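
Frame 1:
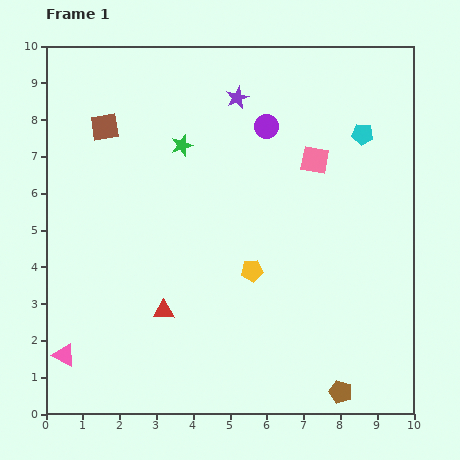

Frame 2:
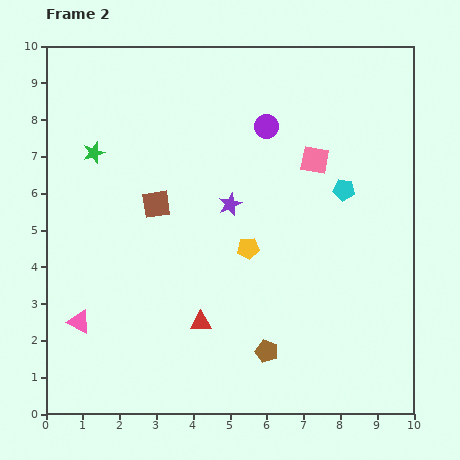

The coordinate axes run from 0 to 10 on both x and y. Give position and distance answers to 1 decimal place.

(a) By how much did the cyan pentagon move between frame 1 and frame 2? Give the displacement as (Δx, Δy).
(-0.5, -1.5)

The cyan pentagon was at (8.6, 7.6) in frame 1 and (8.1, 6.1) in frame 2.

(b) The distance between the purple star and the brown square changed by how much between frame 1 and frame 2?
-1.7

Distance in frame 1: 3.7. Distance in frame 2: 2.0.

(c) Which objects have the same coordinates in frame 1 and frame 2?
the purple circle, the pink square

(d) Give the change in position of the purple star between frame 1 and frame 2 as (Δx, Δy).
(-0.2, -2.9)

The purple star was at (5.2, 8.6) in frame 1 and (5.0, 5.7) in frame 2.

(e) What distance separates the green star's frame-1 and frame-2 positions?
2.4

The green star moved from (3.7, 7.3) to (1.3, 7.1), a distance of √(2.4² + 0.2²) ≈ 2.4.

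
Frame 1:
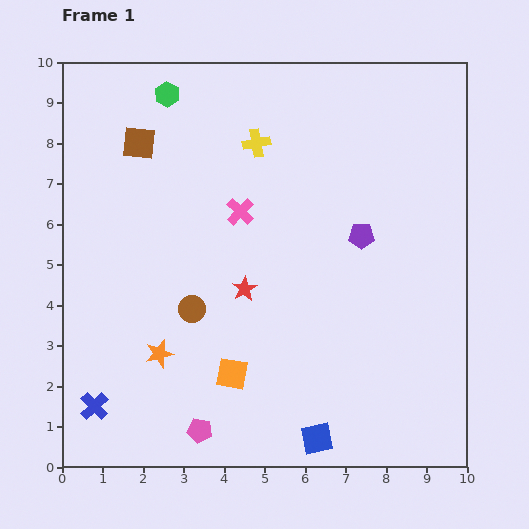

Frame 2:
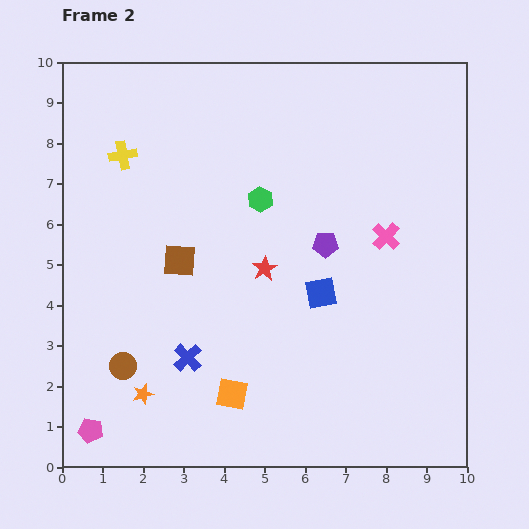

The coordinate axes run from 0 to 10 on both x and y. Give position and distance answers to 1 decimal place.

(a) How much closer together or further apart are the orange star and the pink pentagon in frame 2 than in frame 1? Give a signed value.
-0.5

Distance in frame 1: 2.1. Distance in frame 2: 1.6.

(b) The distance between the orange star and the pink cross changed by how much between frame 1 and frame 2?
+3.2

Distance in frame 1: 4.0. Distance in frame 2: 7.2.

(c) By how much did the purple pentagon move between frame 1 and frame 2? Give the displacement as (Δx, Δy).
(-0.9, -0.2)

The purple pentagon was at (7.4, 5.7) in frame 1 and (6.5, 5.5) in frame 2.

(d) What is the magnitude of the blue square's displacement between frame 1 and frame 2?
3.6

The blue square moved from (6.3, 0.7) to (6.4, 4.3), a distance of √(0.1² + 3.6²) ≈ 3.6.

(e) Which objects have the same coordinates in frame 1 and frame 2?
none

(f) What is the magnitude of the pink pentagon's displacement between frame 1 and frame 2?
2.7

The pink pentagon moved from (3.4, 0.9) to (0.7, 0.9), a distance of √(2.7² + 0.0²) ≈ 2.7.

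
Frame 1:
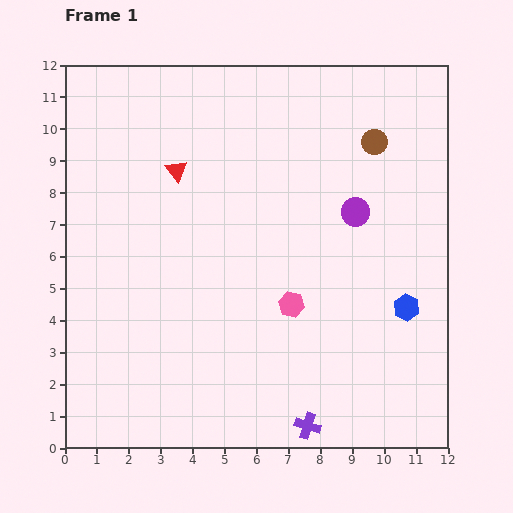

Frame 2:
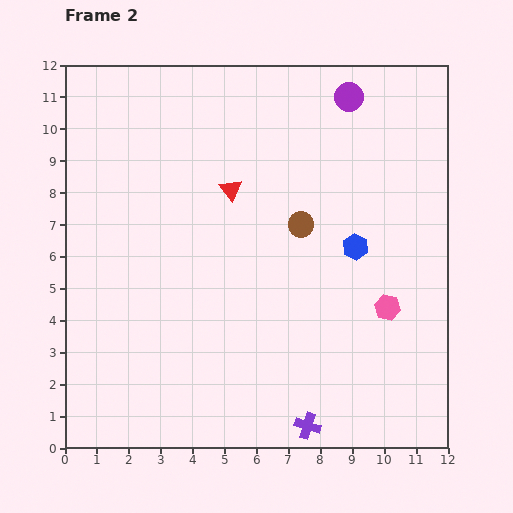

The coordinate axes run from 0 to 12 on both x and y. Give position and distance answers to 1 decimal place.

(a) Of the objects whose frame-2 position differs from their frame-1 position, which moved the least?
the red triangle

(moved 1.8)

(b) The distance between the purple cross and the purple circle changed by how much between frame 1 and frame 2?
+3.5

Distance in frame 1: 6.9. Distance in frame 2: 10.4.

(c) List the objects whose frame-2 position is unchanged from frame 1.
the purple cross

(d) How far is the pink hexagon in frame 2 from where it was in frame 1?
3.0

The pink hexagon moved from (7.1, 4.5) to (10.1, 4.4), a distance of √(3.0² + 0.1²) ≈ 3.0.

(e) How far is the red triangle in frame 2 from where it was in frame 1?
1.8

The red triangle moved from (3.5, 8.7) to (5.2, 8.1), a distance of √(1.7² + 0.6²) ≈ 1.8.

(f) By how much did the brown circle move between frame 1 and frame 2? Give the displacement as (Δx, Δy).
(-2.3, -2.6)

The brown circle was at (9.7, 9.6) in frame 1 and (7.4, 7.0) in frame 2.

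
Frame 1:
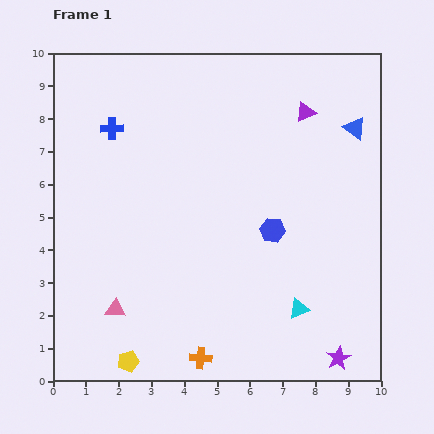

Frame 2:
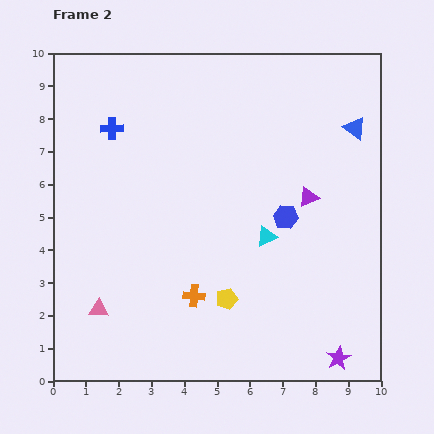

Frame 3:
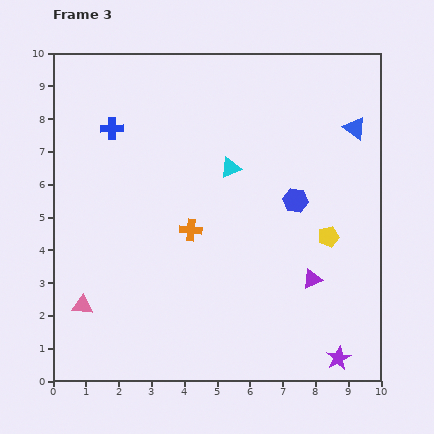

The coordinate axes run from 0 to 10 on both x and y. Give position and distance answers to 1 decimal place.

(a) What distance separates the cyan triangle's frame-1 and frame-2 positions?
2.4

The cyan triangle moved from (7.5, 2.2) to (6.5, 4.4), a distance of √(1.0² + 2.2²) ≈ 2.4.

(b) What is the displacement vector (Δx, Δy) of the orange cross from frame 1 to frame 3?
(-0.3, 3.9)

The orange cross was at (4.5, 0.7) in frame 1 and (4.2, 4.6) in frame 3.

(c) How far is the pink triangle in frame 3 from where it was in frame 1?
1.0

The pink triangle moved from (1.9, 2.2) to (0.9, 2.3), a distance of √(1.0² + 0.1²) ≈ 1.0.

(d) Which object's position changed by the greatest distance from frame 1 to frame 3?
the yellow pentagon

(moved 7.2; next 5.1)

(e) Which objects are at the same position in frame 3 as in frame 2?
the blue cross, the purple star, the blue triangle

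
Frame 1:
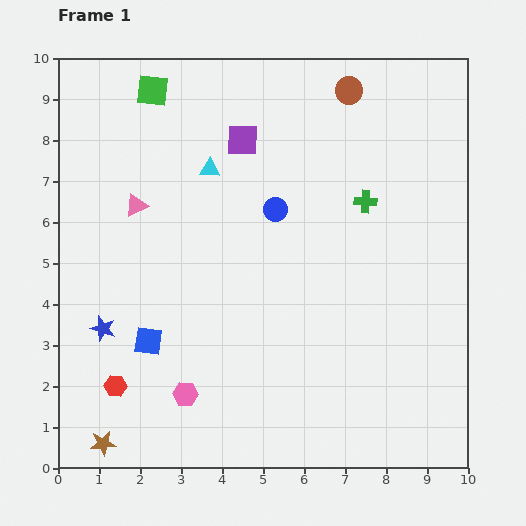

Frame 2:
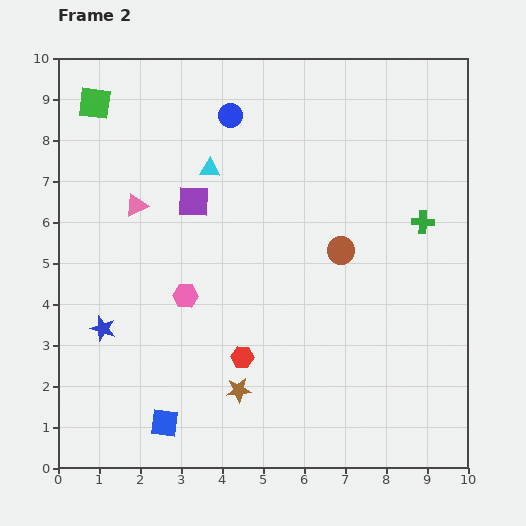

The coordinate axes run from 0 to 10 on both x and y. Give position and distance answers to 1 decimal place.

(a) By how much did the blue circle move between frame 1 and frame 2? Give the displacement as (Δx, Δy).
(-1.1, 2.3)

The blue circle was at (5.3, 6.3) in frame 1 and (4.2, 8.6) in frame 2.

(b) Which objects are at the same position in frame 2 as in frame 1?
the pink triangle, the cyan triangle, the blue star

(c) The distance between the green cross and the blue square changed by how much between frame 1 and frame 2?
+1.7

Distance in frame 1: 6.3. Distance in frame 2: 8.0.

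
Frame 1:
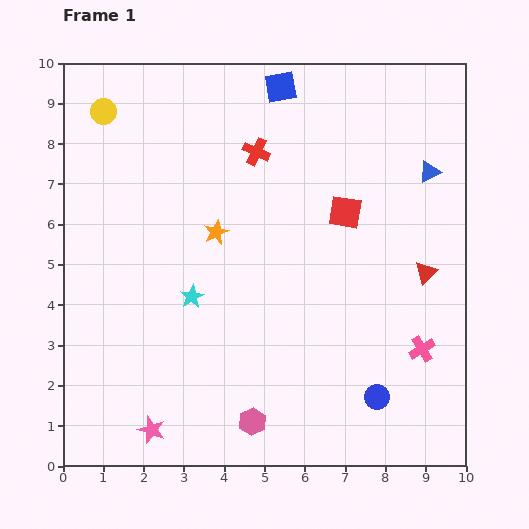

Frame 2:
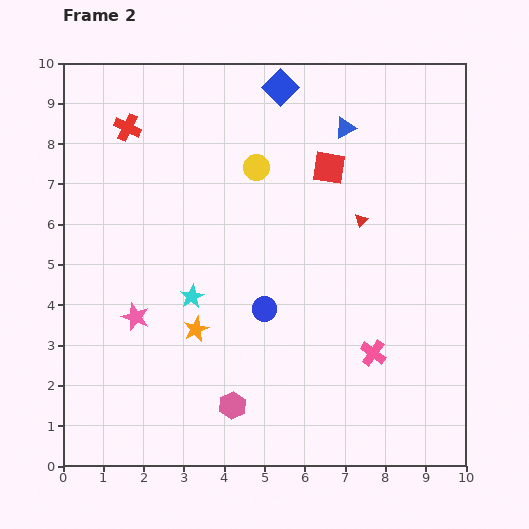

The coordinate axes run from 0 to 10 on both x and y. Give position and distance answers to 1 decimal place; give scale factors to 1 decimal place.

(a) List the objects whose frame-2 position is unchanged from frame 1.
the cyan star, the blue square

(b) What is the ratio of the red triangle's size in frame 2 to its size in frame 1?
0.6×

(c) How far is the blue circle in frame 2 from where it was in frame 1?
3.6

The blue circle moved from (7.8, 1.7) to (5.0, 3.9), a distance of √(2.8² + 2.2²) ≈ 3.6.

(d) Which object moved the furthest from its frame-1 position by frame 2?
the yellow circle

(moved 4.0; next 3.6)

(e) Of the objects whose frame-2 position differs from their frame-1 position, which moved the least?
the pink hexagon

(moved 0.6)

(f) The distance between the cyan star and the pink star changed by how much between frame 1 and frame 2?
-1.9

Distance in frame 1: 3.4. Distance in frame 2: 1.5.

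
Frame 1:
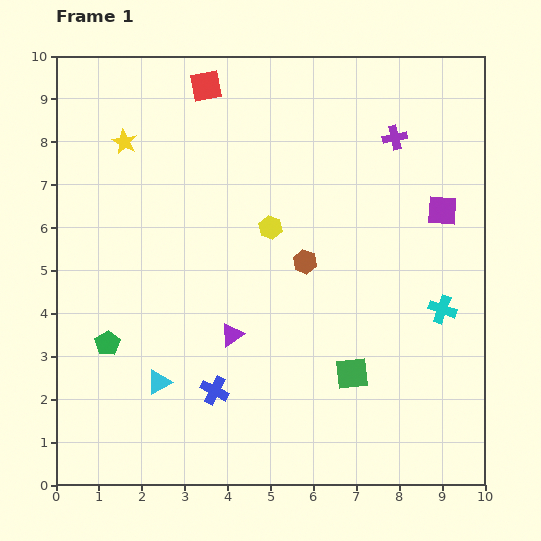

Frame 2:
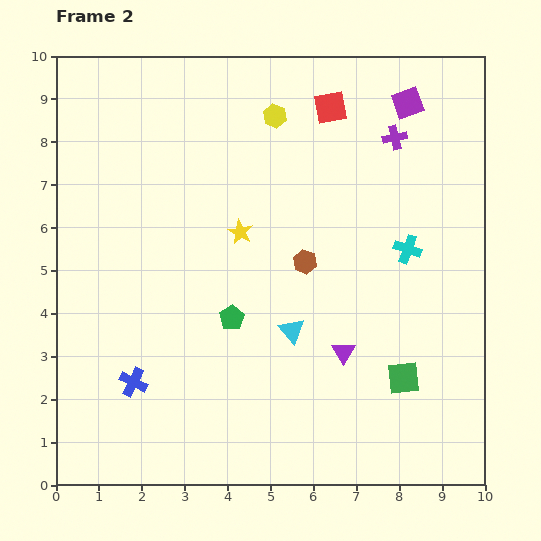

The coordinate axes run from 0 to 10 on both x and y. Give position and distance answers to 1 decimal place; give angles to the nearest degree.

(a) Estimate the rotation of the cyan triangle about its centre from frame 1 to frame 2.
41° counter-clockwise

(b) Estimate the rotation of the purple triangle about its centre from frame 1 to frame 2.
25° counter-clockwise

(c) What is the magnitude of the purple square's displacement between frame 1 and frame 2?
2.6

The purple square moved from (9.0, 6.4) to (8.2, 8.9), a distance of √(0.8² + 2.5²) ≈ 2.6.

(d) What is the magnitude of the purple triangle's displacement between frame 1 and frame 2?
2.6

The purple triangle moved from (4.1, 3.5) to (6.7, 3.1), a distance of √(2.6² + 0.4²) ≈ 2.6.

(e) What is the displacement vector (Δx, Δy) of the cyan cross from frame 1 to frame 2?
(-0.8, 1.4)

The cyan cross was at (9.0, 4.1) in frame 1 and (8.2, 5.5) in frame 2.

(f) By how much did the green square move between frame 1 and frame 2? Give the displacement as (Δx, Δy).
(1.2, -0.1)

The green square was at (6.9, 2.6) in frame 1 and (8.1, 2.5) in frame 2.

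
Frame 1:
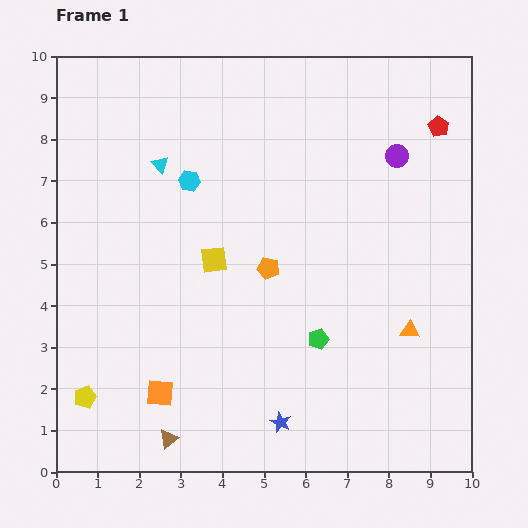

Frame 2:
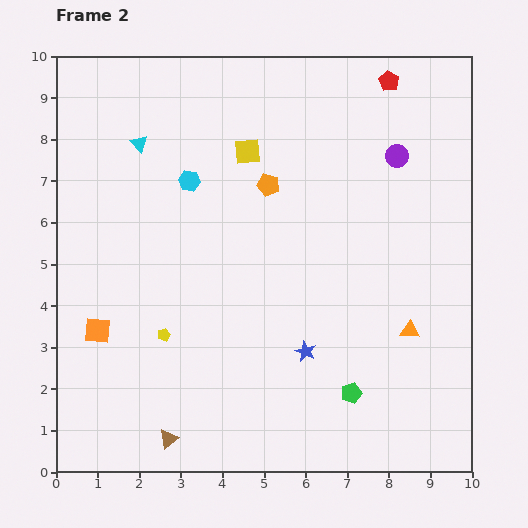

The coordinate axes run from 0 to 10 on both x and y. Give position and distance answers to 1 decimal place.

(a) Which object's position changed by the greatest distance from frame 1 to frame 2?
the yellow square

(moved 2.7; next 2.4)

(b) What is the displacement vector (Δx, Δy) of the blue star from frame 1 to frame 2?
(0.6, 1.7)

The blue star was at (5.4, 1.2) in frame 1 and (6.0, 2.9) in frame 2.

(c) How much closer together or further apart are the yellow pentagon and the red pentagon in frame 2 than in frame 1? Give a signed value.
-2.6

Distance in frame 1: 10.7. Distance in frame 2: 8.1.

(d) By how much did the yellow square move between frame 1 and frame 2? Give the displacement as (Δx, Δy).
(0.8, 2.6)

The yellow square was at (3.8, 5.1) in frame 1 and (4.6, 7.7) in frame 2.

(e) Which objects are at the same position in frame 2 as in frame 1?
the purple circle, the orange triangle, the brown triangle, the cyan hexagon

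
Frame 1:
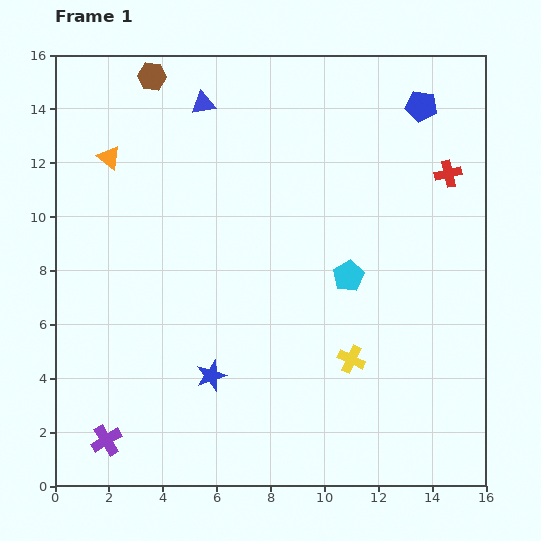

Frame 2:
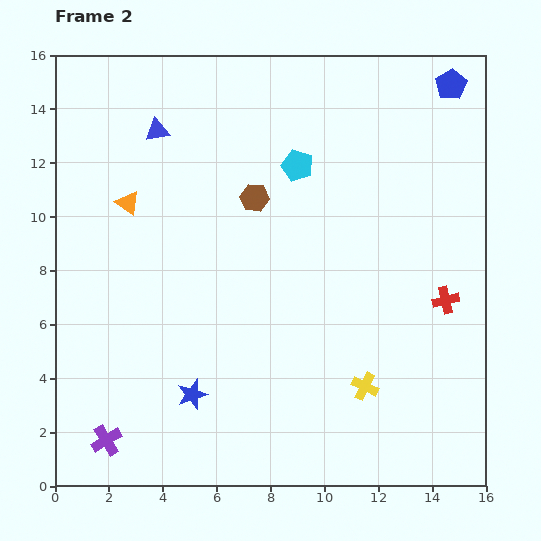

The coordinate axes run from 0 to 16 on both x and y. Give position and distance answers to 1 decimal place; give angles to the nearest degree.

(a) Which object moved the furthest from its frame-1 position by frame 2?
the brown hexagon

(moved 5.9; next 4.7)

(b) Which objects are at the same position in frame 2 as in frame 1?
the purple cross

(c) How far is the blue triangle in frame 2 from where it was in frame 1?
2.0

The blue triangle moved from (5.5, 14.2) to (3.8, 13.2), a distance of √(1.7² + 1.0²) ≈ 2.0.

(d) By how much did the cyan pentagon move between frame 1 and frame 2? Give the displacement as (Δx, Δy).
(-1.9, 4.1)

The cyan pentagon was at (10.9, 7.8) in frame 1 and (9.0, 11.9) in frame 2.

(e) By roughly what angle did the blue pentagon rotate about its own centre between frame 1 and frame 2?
30° clockwise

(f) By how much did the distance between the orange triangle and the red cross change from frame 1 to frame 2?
-0.3

Distance in frame 1: 12.6. Distance in frame 2: 12.3.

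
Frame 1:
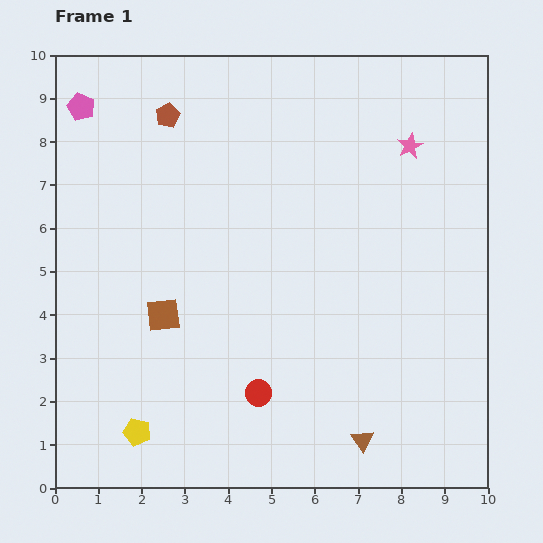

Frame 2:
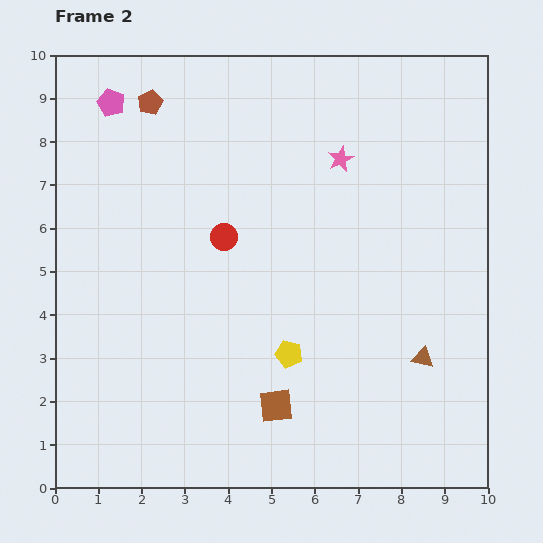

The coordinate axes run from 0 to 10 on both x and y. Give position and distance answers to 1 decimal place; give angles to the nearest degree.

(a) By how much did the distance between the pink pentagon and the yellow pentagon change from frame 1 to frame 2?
-0.5

Distance in frame 1: 7.6. Distance in frame 2: 7.1.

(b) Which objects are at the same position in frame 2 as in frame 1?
none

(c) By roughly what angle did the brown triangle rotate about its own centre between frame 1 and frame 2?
42° counter-clockwise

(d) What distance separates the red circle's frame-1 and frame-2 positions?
3.7

The red circle moved from (4.7, 2.2) to (3.9, 5.8), a distance of √(0.8² + 3.6²) ≈ 3.7.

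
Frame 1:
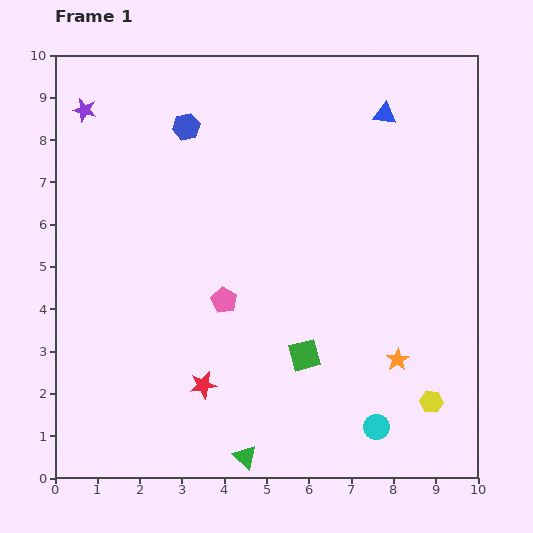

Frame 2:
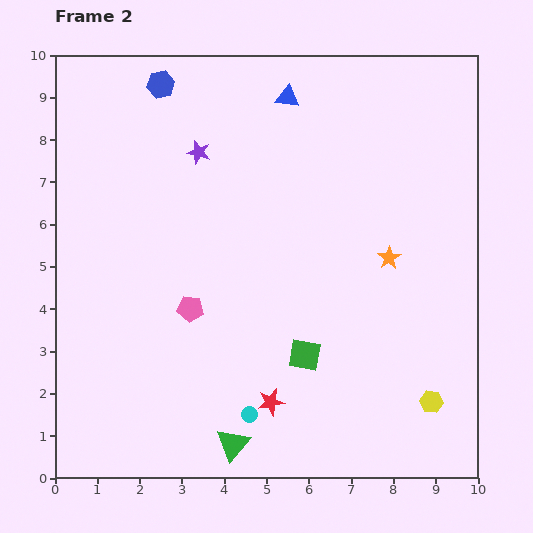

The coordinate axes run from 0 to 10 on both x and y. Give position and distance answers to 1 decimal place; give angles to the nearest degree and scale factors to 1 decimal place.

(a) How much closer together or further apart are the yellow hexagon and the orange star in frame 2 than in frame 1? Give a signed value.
+2.2

Distance in frame 1: 1.3. Distance in frame 2: 3.5.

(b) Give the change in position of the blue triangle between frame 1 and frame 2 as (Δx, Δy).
(-2.3, 0.4)

The blue triangle was at (7.8, 8.6) in frame 1 and (5.5, 9.0) in frame 2.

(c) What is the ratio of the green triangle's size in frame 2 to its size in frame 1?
1.4×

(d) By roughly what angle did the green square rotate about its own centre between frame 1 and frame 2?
25° clockwise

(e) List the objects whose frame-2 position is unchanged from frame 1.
the yellow hexagon, the green square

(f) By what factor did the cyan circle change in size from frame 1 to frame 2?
0.7×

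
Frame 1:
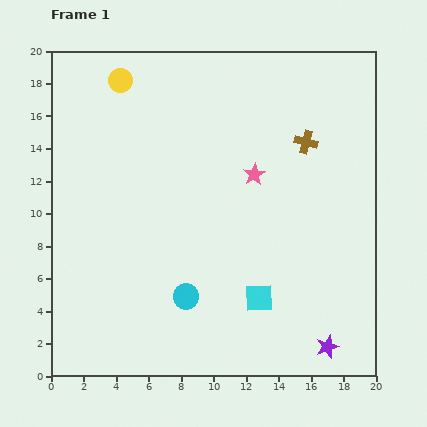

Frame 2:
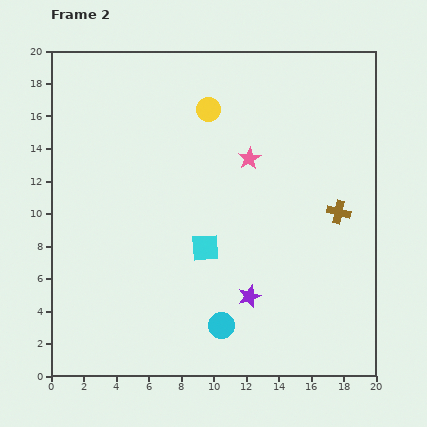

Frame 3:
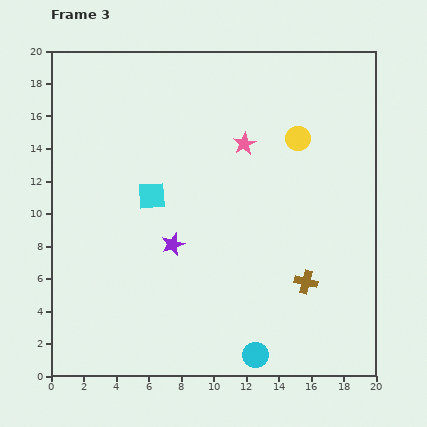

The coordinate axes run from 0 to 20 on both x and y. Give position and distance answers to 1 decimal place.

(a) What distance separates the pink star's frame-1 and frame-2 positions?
1.0

The pink star moved from (12.5, 12.4) to (12.2, 13.4), a distance of √(0.3² + 1.0²) ≈ 1.0.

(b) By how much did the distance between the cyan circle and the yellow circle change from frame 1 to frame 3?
-0.3

Distance in frame 1: 13.9. Distance in frame 3: 13.6.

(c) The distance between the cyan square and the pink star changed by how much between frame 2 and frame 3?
+0.4

Distance in frame 2: 6.1. Distance in frame 3: 6.5.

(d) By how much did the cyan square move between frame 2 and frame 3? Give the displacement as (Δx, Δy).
(-3.3, 3.2)

The cyan square was at (9.5, 7.9) in frame 2 and (6.2, 11.1) in frame 3.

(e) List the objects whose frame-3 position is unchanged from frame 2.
none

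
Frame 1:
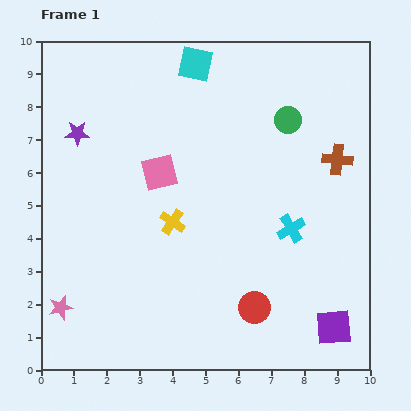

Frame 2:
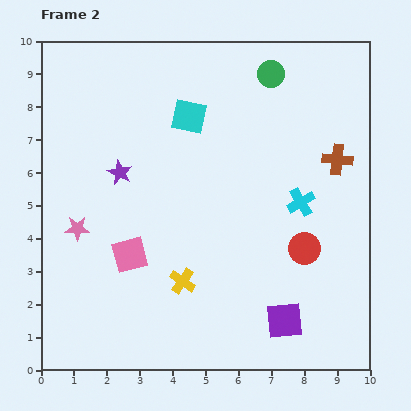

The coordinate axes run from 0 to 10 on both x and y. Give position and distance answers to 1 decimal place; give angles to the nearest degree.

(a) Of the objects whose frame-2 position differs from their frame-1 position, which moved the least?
the cyan cross

(moved 0.9)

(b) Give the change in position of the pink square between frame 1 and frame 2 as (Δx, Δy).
(-0.9, -2.5)

The pink square was at (3.6, 6.0) in frame 1 and (2.7, 3.5) in frame 2.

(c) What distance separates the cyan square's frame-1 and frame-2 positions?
1.6

The cyan square moved from (4.7, 9.3) to (4.5, 7.7), a distance of √(0.2² + 1.6²) ≈ 1.6.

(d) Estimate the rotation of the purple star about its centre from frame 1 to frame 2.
26° clockwise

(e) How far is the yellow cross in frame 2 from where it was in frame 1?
1.8

The yellow cross moved from (4.0, 4.5) to (4.3, 2.7), a distance of √(0.3² + 1.8²) ≈ 1.8.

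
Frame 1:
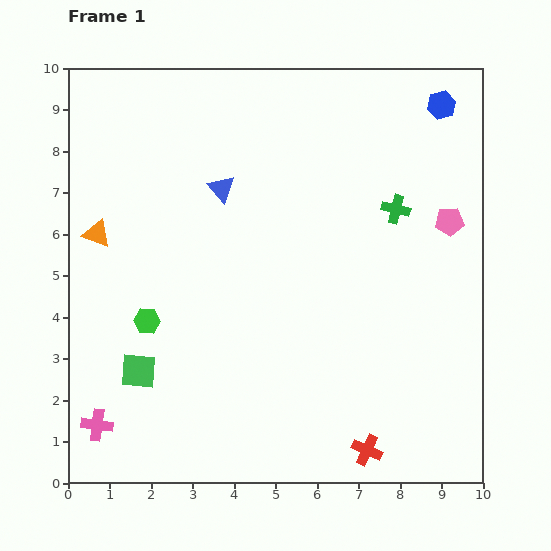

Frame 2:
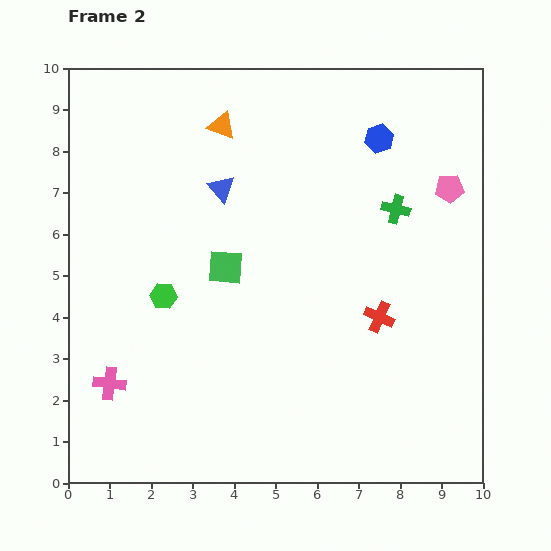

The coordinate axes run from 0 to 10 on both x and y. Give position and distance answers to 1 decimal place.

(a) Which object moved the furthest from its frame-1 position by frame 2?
the orange triangle

(moved 4.0; next 3.3)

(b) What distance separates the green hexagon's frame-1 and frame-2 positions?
0.7

The green hexagon moved from (1.9, 3.9) to (2.3, 4.5), a distance of √(0.4² + 0.6²) ≈ 0.7.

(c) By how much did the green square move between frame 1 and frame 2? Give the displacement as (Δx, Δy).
(2.1, 2.5)

The green square was at (1.7, 2.7) in frame 1 and (3.8, 5.2) in frame 2.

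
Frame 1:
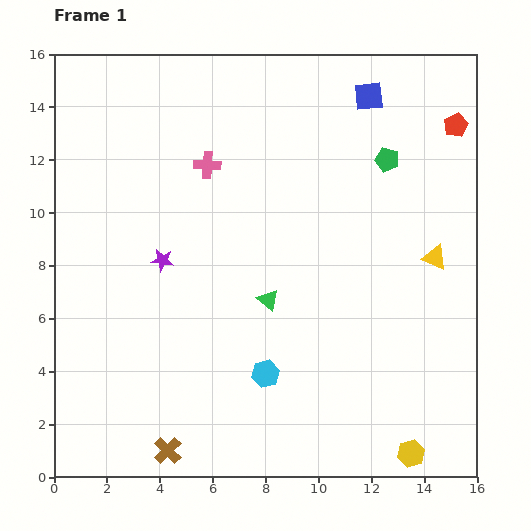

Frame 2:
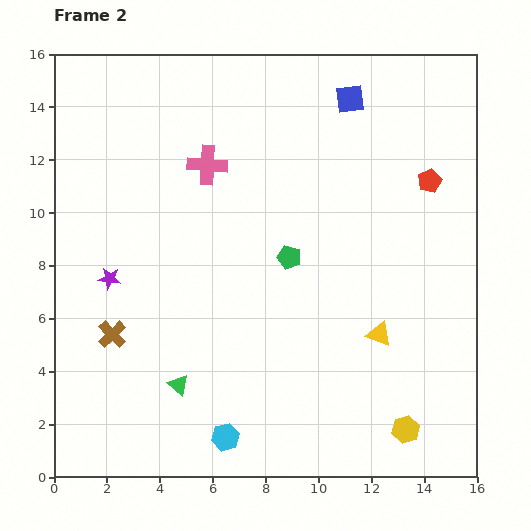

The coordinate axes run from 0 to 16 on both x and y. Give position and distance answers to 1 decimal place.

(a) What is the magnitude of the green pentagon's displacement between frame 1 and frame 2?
5.2

The green pentagon moved from (12.6, 12.0) to (8.9, 8.3), a distance of √(3.7² + 3.7²) ≈ 5.2.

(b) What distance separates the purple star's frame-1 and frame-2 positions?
2.1

The purple star moved from (4.1, 8.2) to (2.1, 7.5), a distance of √(2.0² + 0.7²) ≈ 2.1.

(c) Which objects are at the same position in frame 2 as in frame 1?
the pink cross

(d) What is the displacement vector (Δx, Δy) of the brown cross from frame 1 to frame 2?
(-2.1, 4.4)

The brown cross was at (4.3, 1.0) in frame 1 and (2.2, 5.4) in frame 2.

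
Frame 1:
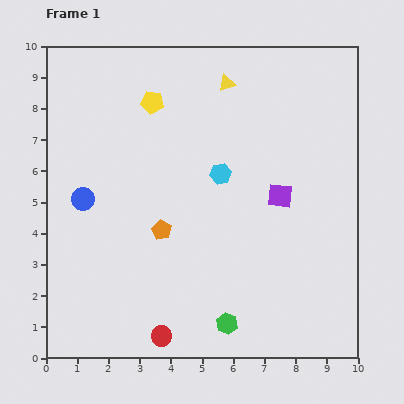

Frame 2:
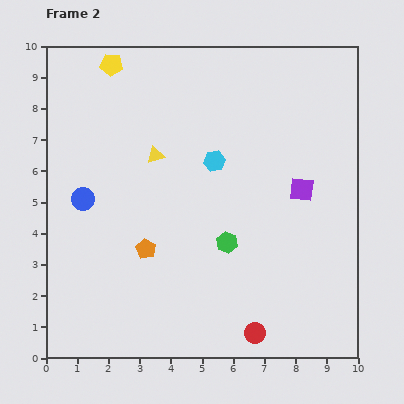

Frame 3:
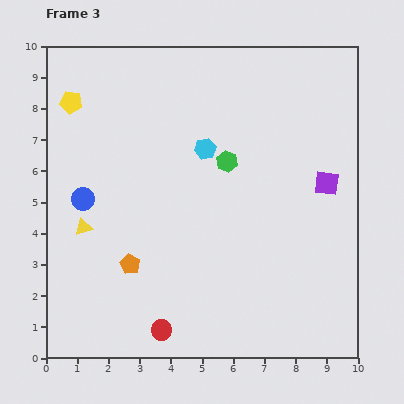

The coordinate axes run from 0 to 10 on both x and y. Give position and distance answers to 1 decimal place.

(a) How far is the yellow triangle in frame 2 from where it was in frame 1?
3.3

The yellow triangle moved from (5.8, 8.8) to (3.5, 6.5), a distance of √(2.3² + 2.3²) ≈ 3.3.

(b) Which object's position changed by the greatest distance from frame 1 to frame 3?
the yellow triangle

(moved 6.5; next 5.2)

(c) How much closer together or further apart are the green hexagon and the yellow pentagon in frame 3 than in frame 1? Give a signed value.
-2.2

Distance in frame 1: 7.5. Distance in frame 3: 5.3.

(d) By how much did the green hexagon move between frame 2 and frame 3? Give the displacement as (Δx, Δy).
(0.0, 2.6)

The green hexagon was at (5.8, 3.7) in frame 2 and (5.8, 6.3) in frame 3.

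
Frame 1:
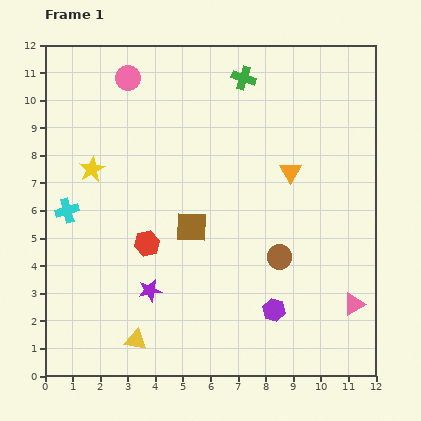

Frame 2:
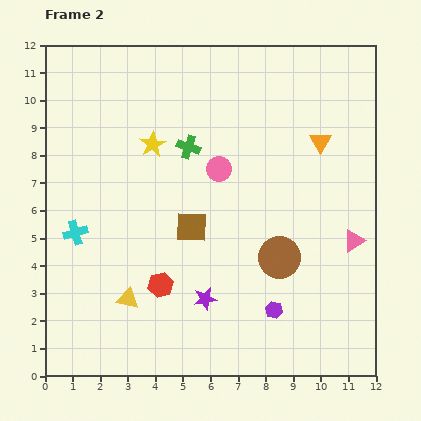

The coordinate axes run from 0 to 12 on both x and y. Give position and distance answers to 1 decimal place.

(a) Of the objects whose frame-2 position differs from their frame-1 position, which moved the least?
the cyan cross

(moved 0.9)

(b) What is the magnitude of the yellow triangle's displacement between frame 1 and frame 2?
1.5

The yellow triangle moved from (3.3, 1.3) to (3.0, 2.8), a distance of √(0.3² + 1.5²) ≈ 1.5.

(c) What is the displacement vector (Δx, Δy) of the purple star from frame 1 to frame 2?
(2.0, -0.3)

The purple star was at (3.8, 3.1) in frame 1 and (5.8, 2.8) in frame 2.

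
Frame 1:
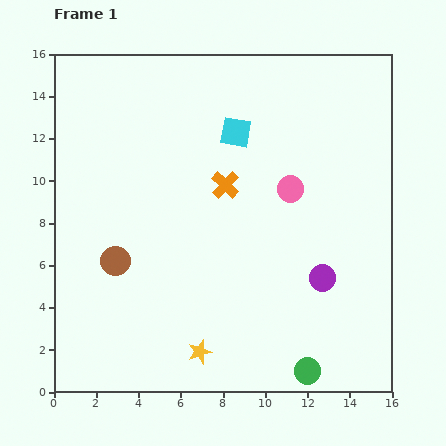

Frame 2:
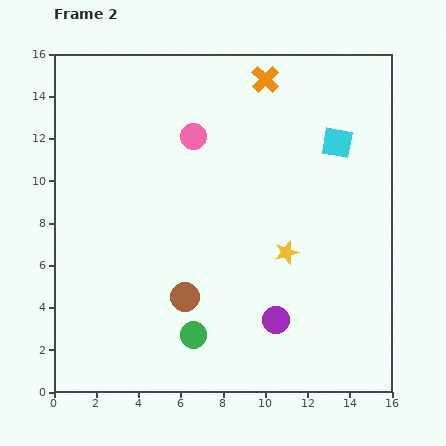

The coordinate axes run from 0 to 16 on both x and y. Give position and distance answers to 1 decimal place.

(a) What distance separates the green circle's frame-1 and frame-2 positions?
5.7

The green circle moved from (12.0, 1.0) to (6.6, 2.7), a distance of √(5.4² + 1.7²) ≈ 5.7.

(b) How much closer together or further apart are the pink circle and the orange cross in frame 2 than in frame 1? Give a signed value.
+1.2

Distance in frame 1: 3.1. Distance in frame 2: 4.3.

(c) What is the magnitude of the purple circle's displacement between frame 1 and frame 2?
3.0

The purple circle moved from (12.7, 5.4) to (10.5, 3.4), a distance of √(2.2² + 2.0²) ≈ 3.0.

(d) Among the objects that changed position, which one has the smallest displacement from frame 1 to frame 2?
the purple circle

(moved 3.0)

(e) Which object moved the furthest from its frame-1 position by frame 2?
the yellow star

(moved 6.2; next 5.7)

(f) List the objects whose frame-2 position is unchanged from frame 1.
none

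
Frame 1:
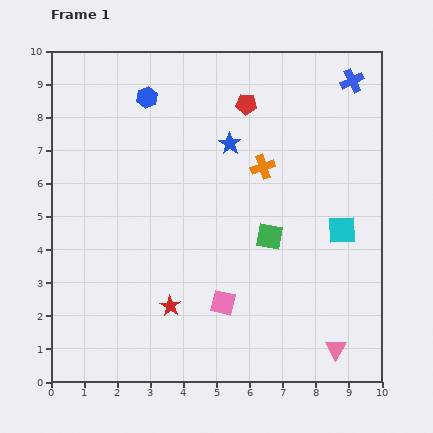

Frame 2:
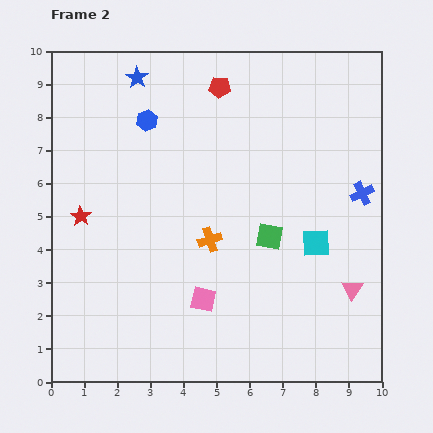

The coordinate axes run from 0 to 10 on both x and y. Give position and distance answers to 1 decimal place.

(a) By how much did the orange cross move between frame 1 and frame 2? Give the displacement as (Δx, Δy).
(-1.6, -2.2)

The orange cross was at (6.4, 6.5) in frame 1 and (4.8, 4.3) in frame 2.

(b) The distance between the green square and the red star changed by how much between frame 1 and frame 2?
+2.0

Distance in frame 1: 3.7. Distance in frame 2: 5.7.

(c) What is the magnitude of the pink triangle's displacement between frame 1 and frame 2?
1.9

The pink triangle moved from (8.6, 1.0) to (9.1, 2.8), a distance of √(0.5² + 1.8²) ≈ 1.9.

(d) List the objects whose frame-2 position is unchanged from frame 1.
the green square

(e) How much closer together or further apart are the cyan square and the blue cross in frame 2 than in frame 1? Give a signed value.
-2.4

Distance in frame 1: 4.5. Distance in frame 2: 2.1.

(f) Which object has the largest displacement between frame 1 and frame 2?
the red star

(moved 3.8; next 3.4)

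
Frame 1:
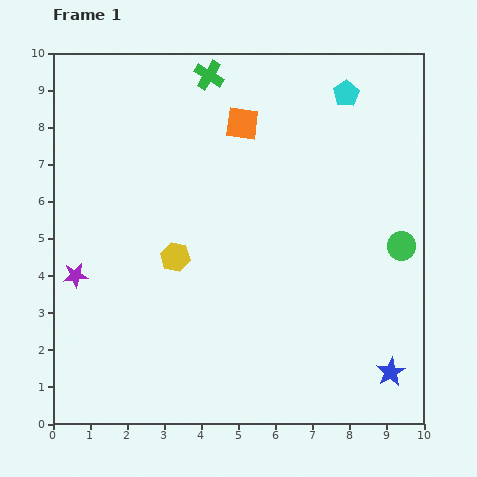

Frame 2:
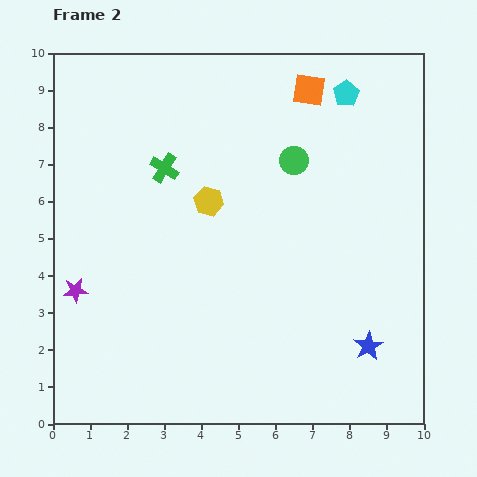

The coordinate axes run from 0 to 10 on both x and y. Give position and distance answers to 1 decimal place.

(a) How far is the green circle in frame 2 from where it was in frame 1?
3.7

The green circle moved from (9.4, 4.8) to (6.5, 7.1), a distance of √(2.9² + 2.3²) ≈ 3.7.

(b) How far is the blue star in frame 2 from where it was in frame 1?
0.9

The blue star moved from (9.1, 1.4) to (8.5, 2.1), a distance of √(0.6² + 0.7²) ≈ 0.9.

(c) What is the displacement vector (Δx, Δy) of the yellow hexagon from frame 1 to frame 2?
(0.9, 1.5)

The yellow hexagon was at (3.3, 4.5) in frame 1 and (4.2, 6.0) in frame 2.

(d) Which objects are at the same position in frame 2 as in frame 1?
the cyan pentagon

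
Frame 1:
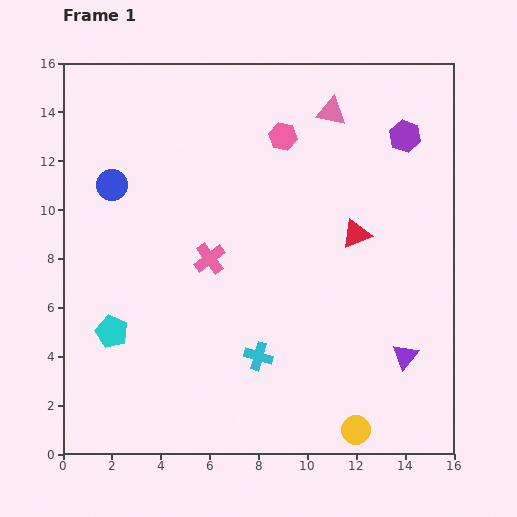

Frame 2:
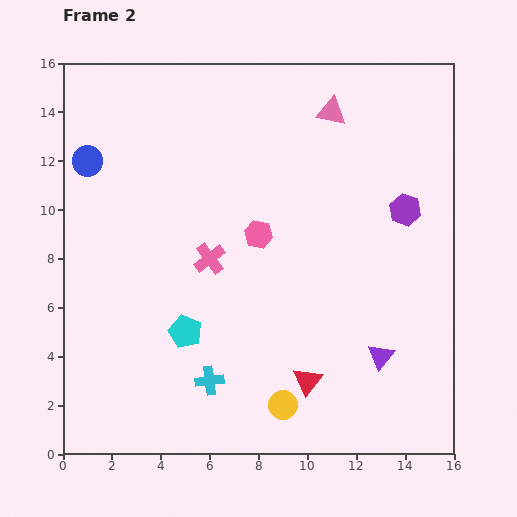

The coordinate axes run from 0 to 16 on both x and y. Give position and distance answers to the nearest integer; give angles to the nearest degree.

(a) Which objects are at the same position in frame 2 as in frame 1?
the pink cross, the pink triangle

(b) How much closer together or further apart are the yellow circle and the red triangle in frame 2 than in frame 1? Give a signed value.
-7

Distance in frame 1: 8. Distance in frame 2: 1.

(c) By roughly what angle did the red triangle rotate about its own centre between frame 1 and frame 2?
31° counter-clockwise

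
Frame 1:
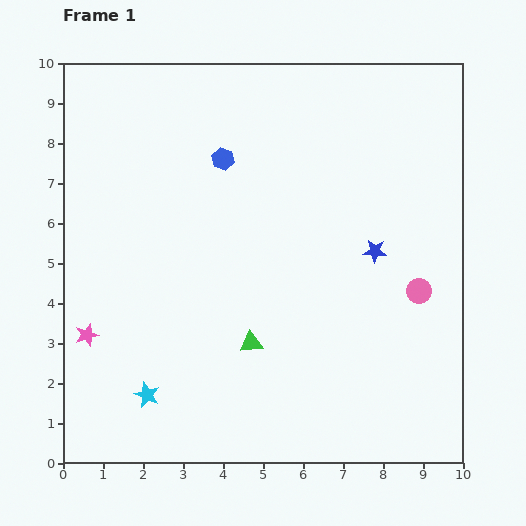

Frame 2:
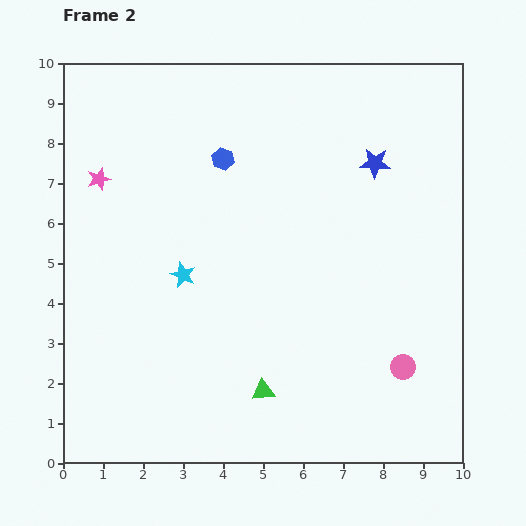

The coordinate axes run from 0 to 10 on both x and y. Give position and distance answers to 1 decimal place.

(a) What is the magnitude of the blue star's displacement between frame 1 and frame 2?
2.2

The blue star moved from (7.8, 5.3) to (7.8, 7.5), a distance of √(0.0² + 2.2²) ≈ 2.2.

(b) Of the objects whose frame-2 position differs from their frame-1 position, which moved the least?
the green triangle

(moved 1.2)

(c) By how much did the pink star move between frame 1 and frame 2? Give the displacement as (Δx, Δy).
(0.3, 3.9)

The pink star was at (0.6, 3.2) in frame 1 and (0.9, 7.1) in frame 2.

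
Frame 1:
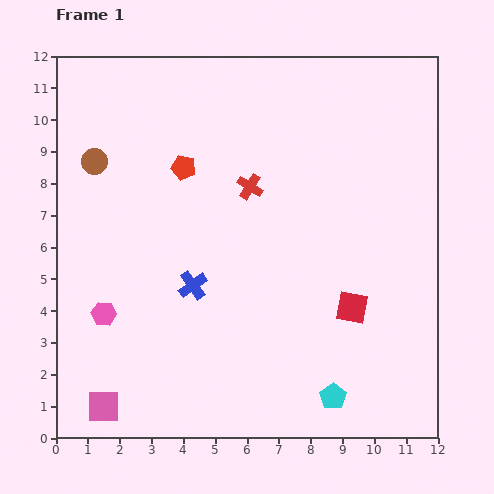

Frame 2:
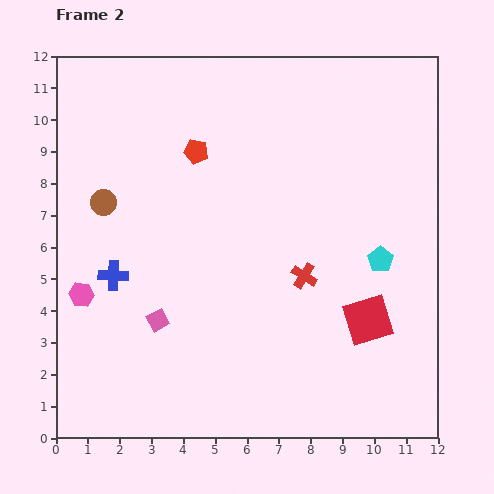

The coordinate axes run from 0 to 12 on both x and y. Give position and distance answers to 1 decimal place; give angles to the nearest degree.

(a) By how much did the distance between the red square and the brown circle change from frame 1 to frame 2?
-0.2

Distance in frame 1: 9.3. Distance in frame 2: 9.1.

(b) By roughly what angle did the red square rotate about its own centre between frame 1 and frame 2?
28° counter-clockwise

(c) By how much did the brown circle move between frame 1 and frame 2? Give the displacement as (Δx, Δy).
(0.3, -1.3)

The brown circle was at (1.2, 8.7) in frame 1 and (1.5, 7.4) in frame 2.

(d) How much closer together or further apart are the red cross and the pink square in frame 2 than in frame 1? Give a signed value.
-3.5

Distance in frame 1: 8.3. Distance in frame 2: 4.8.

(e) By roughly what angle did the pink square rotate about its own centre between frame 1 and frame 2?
30° counter-clockwise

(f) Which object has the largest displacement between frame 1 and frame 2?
the cyan pentagon

(moved 4.6; next 3.3)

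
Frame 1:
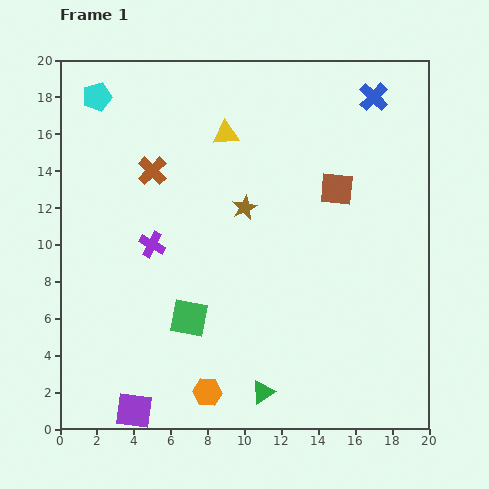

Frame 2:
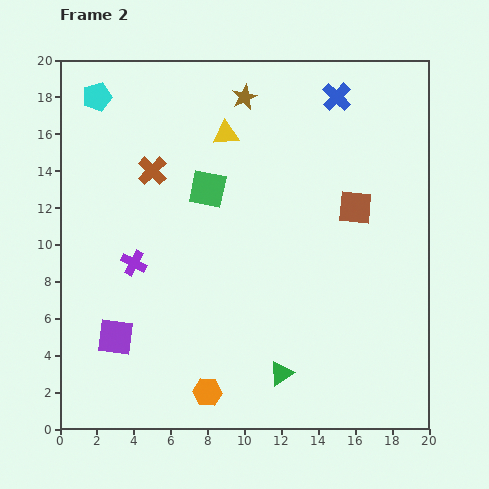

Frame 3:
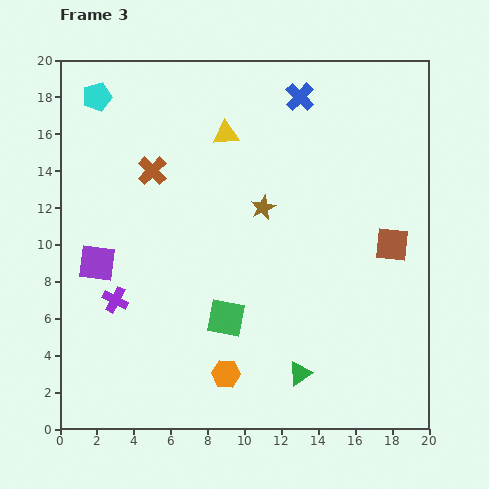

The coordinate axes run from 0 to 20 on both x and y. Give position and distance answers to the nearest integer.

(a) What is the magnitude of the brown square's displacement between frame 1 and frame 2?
1

The brown square moved from (15, 13) to (16, 12), a distance of √(1² + 1²) ≈ 1.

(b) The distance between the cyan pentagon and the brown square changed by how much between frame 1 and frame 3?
+4

Distance in frame 1: 14. Distance in frame 3: 18.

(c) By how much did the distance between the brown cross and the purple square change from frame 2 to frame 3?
-3

Distance in frame 2: 9. Distance in frame 3: 6.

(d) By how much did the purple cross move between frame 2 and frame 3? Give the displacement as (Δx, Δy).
(-1, -2)

The purple cross was at (4, 9) in frame 2 and (3, 7) in frame 3.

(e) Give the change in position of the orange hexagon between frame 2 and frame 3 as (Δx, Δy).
(1, 1)

The orange hexagon was at (8, 2) in frame 2 and (9, 3) in frame 3.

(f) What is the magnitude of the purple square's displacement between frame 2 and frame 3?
4

The purple square moved from (3, 5) to (2, 9), a distance of √(1² + 4²) ≈ 4.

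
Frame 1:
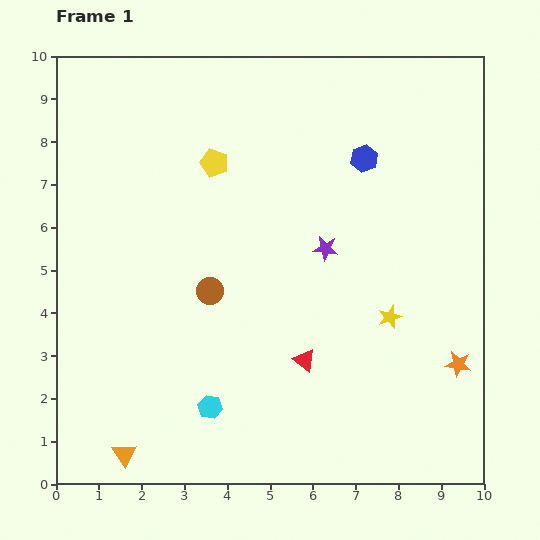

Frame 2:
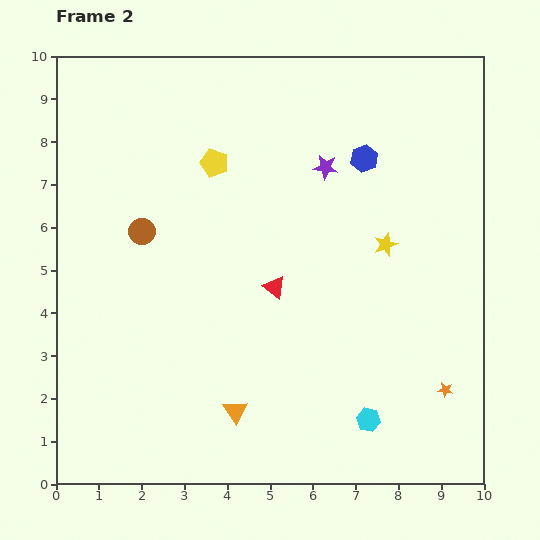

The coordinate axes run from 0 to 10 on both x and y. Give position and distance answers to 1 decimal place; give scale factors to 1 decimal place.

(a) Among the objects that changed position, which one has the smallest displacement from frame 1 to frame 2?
the orange star

(moved 0.7)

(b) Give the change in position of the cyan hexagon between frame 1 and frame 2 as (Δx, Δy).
(3.7, -0.3)

The cyan hexagon was at (3.6, 1.8) in frame 1 and (7.3, 1.5) in frame 2.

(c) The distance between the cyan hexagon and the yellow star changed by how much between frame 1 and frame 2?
-0.6

Distance in frame 1: 4.7. Distance in frame 2: 4.1.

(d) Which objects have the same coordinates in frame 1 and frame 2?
the yellow pentagon, the blue hexagon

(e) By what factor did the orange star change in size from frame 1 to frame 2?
0.6×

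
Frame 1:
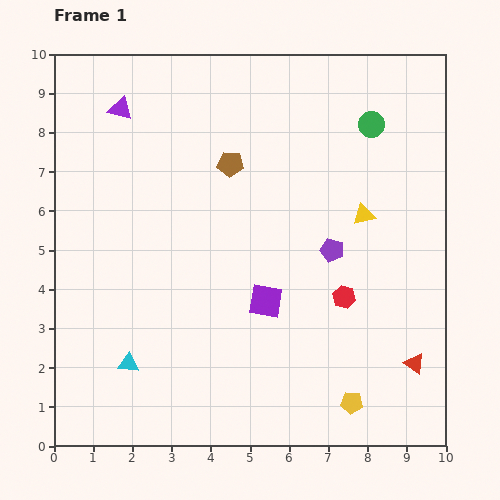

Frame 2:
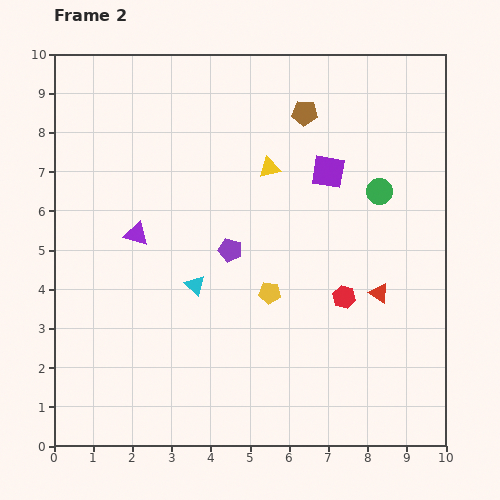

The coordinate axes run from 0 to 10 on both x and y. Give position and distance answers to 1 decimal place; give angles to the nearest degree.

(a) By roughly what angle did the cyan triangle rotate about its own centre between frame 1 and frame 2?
38° clockwise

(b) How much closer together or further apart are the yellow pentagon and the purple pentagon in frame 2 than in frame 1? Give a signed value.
-2.4

Distance in frame 1: 3.9. Distance in frame 2: 1.5.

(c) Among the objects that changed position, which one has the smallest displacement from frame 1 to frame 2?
the green circle

(moved 1.7)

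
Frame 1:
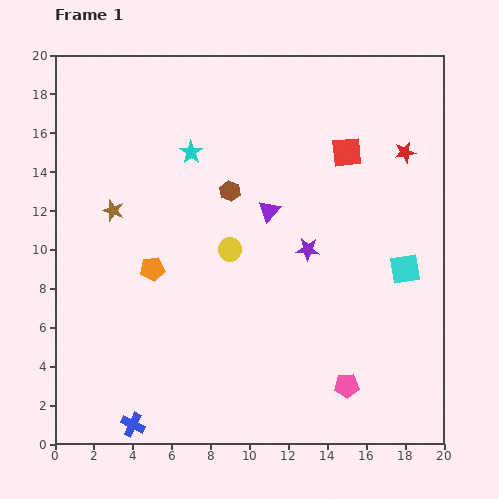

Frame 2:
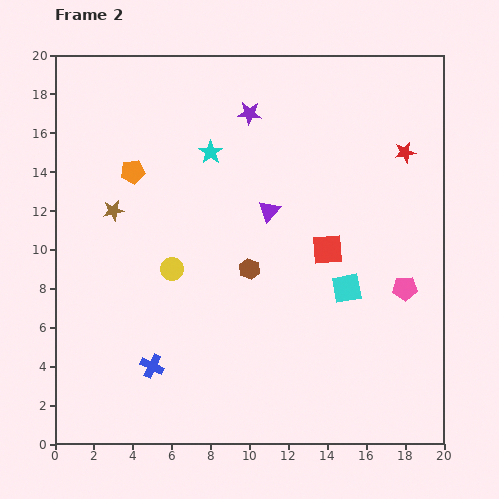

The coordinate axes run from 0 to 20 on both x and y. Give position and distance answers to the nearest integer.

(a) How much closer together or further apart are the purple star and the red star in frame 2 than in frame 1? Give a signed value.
+1

Distance in frame 1: 7. Distance in frame 2: 8.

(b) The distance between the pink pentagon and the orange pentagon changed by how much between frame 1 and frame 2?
+3

Distance in frame 1: 12. Distance in frame 2: 15.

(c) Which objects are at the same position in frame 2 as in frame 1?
the purple triangle, the red star, the brown star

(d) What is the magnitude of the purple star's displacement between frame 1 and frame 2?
8

The purple star moved from (13, 10) to (10, 17), a distance of √(3² + 7²) ≈ 8.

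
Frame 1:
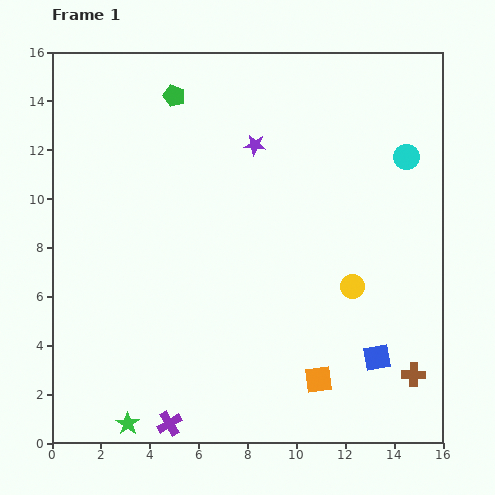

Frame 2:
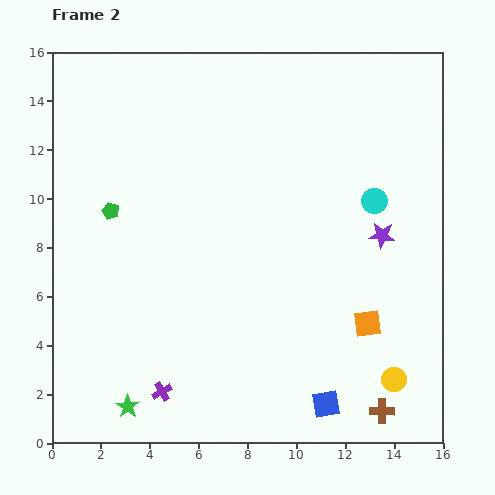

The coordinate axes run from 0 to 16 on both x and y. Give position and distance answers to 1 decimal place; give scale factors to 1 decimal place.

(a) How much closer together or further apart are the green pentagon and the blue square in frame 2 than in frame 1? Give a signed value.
-1.7

Distance in frame 1: 13.5. Distance in frame 2: 11.8.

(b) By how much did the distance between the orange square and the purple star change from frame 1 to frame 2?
-6.3

Distance in frame 1: 9.9. Distance in frame 2: 3.6.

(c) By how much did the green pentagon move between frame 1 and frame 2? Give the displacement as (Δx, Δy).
(-2.6, -4.7)

The green pentagon was at (5.0, 14.2) in frame 1 and (2.4, 9.5) in frame 2.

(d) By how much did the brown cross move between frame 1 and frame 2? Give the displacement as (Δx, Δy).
(-1.3, -1.5)

The brown cross was at (14.8, 2.8) in frame 1 and (13.5, 1.3) in frame 2.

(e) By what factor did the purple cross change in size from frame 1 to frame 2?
0.8×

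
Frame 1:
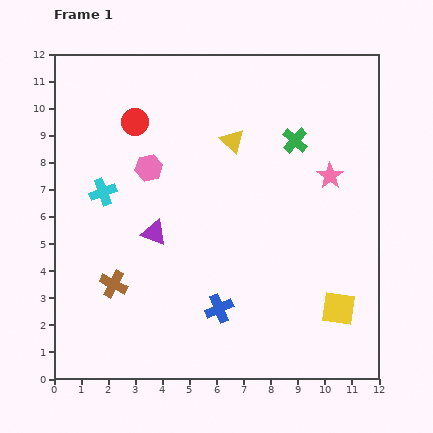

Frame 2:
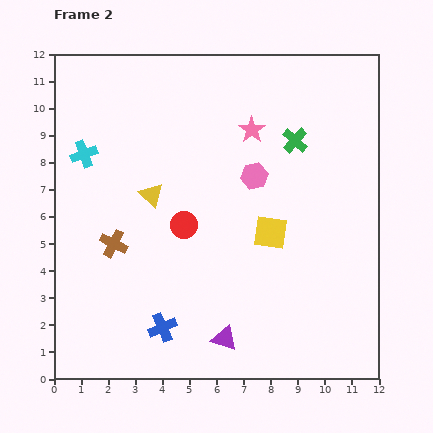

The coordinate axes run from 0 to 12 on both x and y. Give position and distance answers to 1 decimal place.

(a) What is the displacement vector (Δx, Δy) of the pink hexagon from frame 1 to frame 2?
(3.9, -0.3)

The pink hexagon was at (3.5, 7.8) in frame 1 and (7.4, 7.5) in frame 2.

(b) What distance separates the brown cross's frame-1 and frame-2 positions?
1.5

The brown cross moved from (2.2, 3.5) to (2.2, 5.0), a distance of √(0.0² + 1.5²) ≈ 1.5.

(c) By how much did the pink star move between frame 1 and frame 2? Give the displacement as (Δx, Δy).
(-2.9, 1.7)

The pink star was at (10.2, 7.5) in frame 1 and (7.3, 9.2) in frame 2.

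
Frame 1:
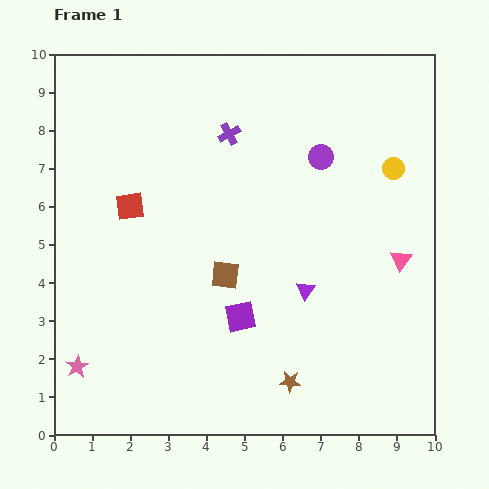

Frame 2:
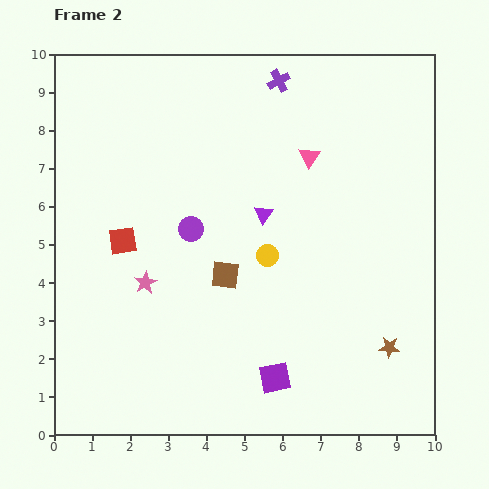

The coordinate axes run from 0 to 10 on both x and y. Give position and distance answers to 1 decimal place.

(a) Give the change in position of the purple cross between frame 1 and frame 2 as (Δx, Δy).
(1.3, 1.4)

The purple cross was at (4.6, 7.9) in frame 1 and (5.9, 9.3) in frame 2.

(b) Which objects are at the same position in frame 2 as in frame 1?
the brown square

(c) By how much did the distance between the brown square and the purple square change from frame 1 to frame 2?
+1.8

Distance in frame 1: 1.2. Distance in frame 2: 3.0.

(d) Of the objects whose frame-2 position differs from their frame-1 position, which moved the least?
the red square

(moved 0.9)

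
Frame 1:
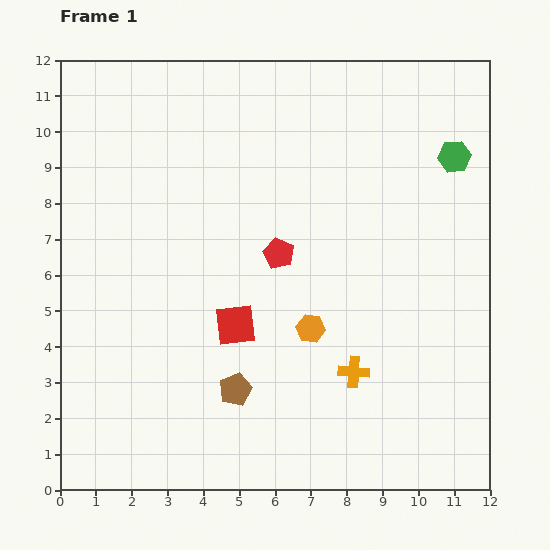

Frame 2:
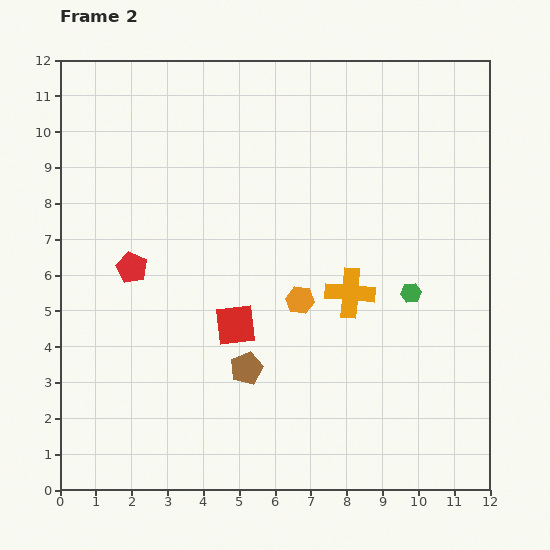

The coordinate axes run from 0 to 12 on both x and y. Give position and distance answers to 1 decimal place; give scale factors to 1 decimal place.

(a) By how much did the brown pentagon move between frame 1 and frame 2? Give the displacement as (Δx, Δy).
(0.3, 0.6)

The brown pentagon was at (4.9, 2.8) in frame 1 and (5.2, 3.4) in frame 2.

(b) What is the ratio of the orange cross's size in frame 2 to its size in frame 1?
1.6×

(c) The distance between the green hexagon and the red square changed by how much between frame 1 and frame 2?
-2.7

Distance in frame 1: 7.7. Distance in frame 2: 5.0.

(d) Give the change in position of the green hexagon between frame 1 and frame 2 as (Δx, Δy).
(-1.2, -3.8)

The green hexagon was at (11.0, 9.3) in frame 1 and (9.8, 5.5) in frame 2.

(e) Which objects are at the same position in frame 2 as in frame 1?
the red square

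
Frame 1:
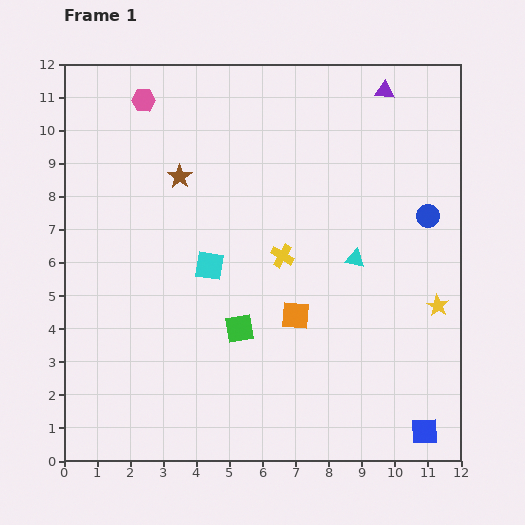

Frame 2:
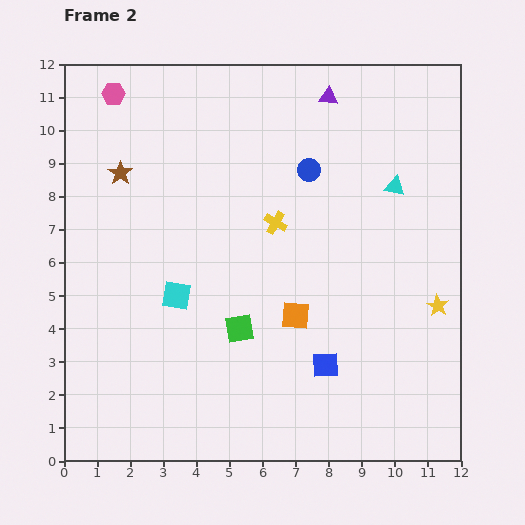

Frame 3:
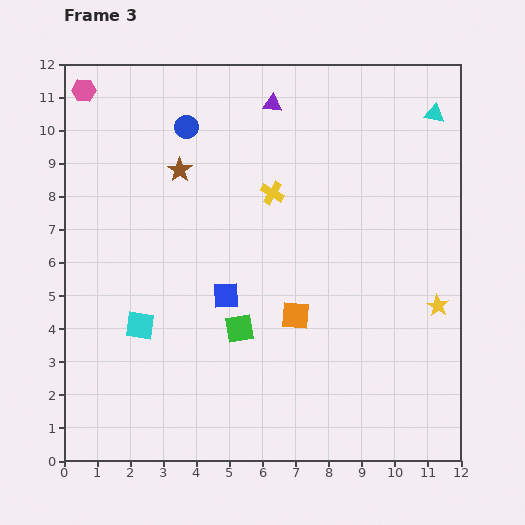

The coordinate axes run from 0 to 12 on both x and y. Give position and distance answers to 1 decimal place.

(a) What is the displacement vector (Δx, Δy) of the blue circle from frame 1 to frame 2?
(-3.6, 1.4)

The blue circle was at (11.0, 7.4) in frame 1 and (7.4, 8.8) in frame 2.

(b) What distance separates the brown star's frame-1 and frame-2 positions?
1.8

The brown star moved from (3.5, 8.6) to (1.7, 8.7), a distance of √(1.8² + 0.1²) ≈ 1.8.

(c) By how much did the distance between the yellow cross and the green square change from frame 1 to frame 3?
+1.6

Distance in frame 1: 2.6. Distance in frame 3: 4.2.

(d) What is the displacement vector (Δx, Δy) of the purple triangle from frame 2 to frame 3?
(-1.7, -0.2)

The purple triangle was at (8.0, 11.0) in frame 2 and (6.3, 10.8) in frame 3.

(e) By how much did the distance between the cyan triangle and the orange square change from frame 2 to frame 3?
+2.5

Distance in frame 2: 4.9. Distance in frame 3: 7.4.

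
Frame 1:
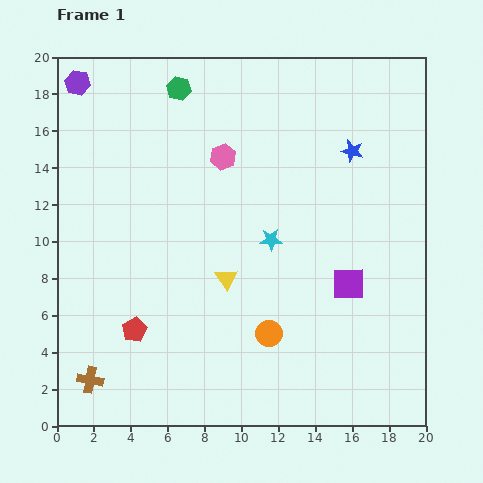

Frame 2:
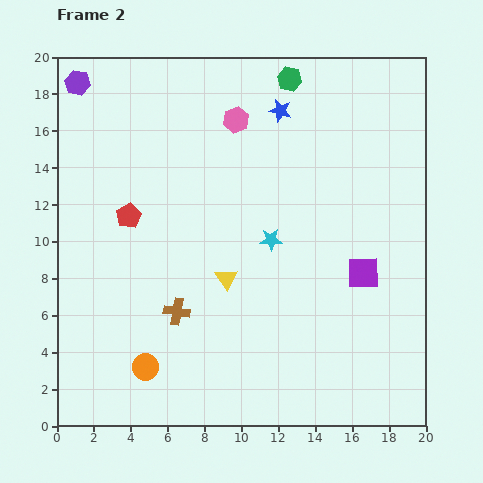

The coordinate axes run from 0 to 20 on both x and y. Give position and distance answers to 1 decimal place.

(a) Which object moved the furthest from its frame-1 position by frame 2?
the orange circle

(moved 6.9; next 6.2)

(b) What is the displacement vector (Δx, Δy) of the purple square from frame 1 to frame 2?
(0.8, 0.6)

The purple square was at (15.8, 7.7) in frame 1 and (16.6, 8.3) in frame 2.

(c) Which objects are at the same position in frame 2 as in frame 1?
the purple hexagon, the yellow triangle, the cyan star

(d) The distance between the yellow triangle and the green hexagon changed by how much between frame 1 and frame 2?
+0.7

Distance in frame 1: 10.6. Distance in frame 2: 11.3.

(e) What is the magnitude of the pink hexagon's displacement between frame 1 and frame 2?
2.1

The pink hexagon moved from (9.0, 14.6) to (9.7, 16.6), a distance of √(0.7² + 2.0²) ≈ 2.1.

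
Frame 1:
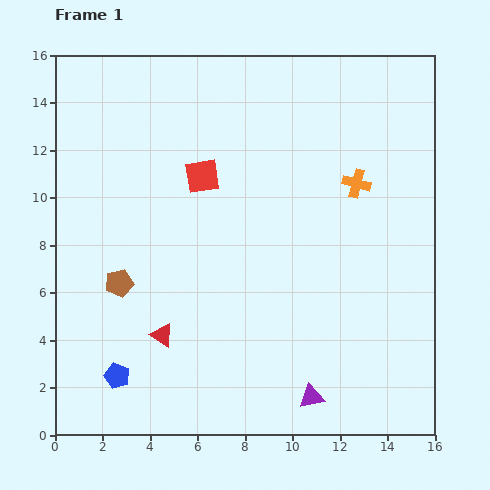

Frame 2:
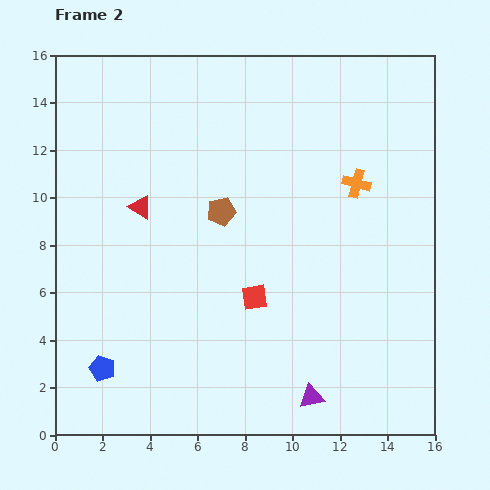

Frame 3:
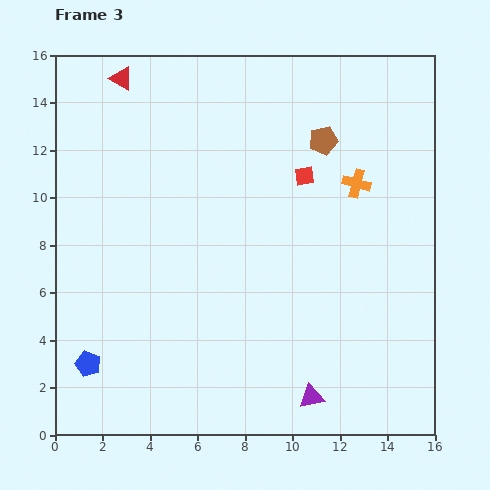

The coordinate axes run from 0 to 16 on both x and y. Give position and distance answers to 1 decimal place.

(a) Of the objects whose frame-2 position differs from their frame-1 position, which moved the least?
the blue pentagon

(moved 0.7)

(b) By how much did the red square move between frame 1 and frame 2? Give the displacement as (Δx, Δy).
(2.2, -5.1)

The red square was at (6.2, 10.9) in frame 1 and (8.4, 5.8) in frame 2.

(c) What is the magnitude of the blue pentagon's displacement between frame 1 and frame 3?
1.3

The blue pentagon moved from (2.6, 2.5) to (1.4, 3.0), a distance of √(1.2² + 0.5²) ≈ 1.3.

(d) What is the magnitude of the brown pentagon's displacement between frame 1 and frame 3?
10.5

The brown pentagon moved from (2.7, 6.4) to (11.3, 12.4), a distance of √(8.6² + 6.0²) ≈ 10.5.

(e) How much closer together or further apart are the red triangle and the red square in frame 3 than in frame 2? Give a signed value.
+2.6

Distance in frame 2: 6.1. Distance in frame 3: 8.7.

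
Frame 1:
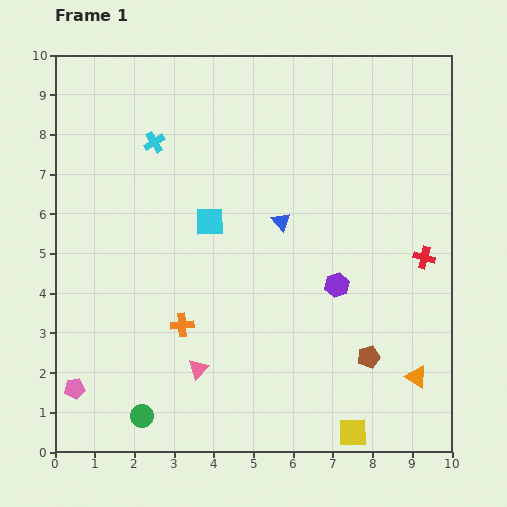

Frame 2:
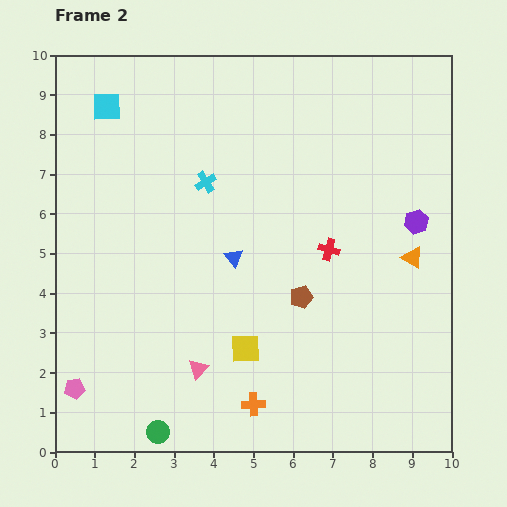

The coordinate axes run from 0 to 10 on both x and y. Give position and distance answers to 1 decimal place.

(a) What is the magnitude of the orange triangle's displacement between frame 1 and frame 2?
3.0

The orange triangle moved from (9.1, 1.9) to (9.0, 4.9), a distance of √(0.1² + 3.0²) ≈ 3.0.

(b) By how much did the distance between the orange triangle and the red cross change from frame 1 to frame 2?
-0.9

Distance in frame 1: 3.0. Distance in frame 2: 2.1.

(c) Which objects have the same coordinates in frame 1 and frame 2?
the pink pentagon, the pink triangle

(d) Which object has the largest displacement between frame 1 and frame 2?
the cyan square

(moved 3.9; next 3.4)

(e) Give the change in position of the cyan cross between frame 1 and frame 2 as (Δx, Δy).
(1.3, -1.0)

The cyan cross was at (2.5, 7.8) in frame 1 and (3.8, 6.8) in frame 2.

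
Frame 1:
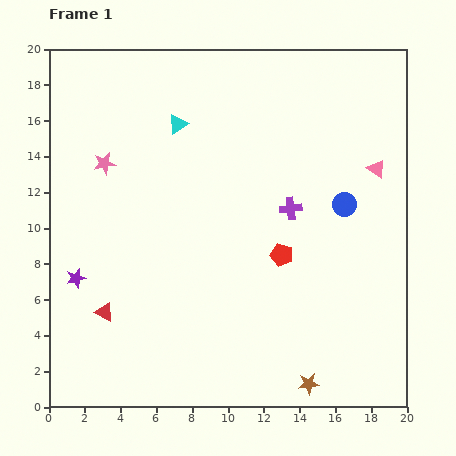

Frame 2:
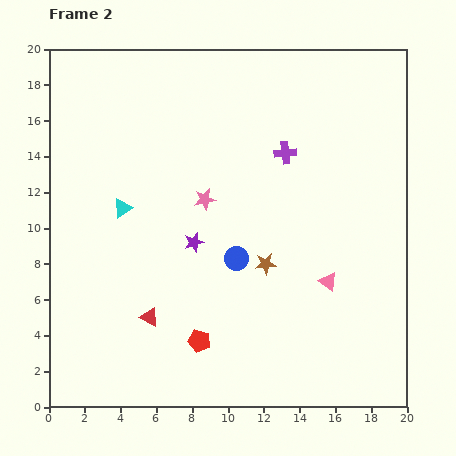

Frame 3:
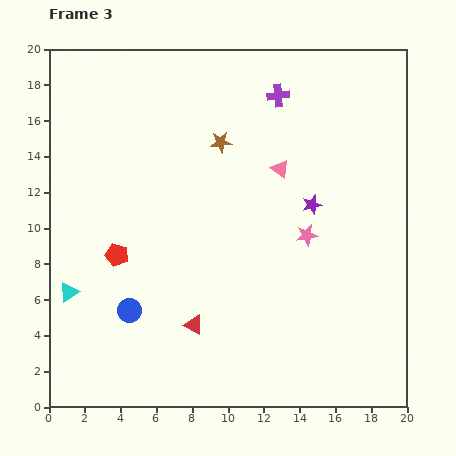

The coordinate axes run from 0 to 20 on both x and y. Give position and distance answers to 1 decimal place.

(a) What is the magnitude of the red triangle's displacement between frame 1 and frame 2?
2.5

The red triangle moved from (3.1, 5.3) to (5.6, 5.0), a distance of √(2.5² + 0.3²) ≈ 2.5.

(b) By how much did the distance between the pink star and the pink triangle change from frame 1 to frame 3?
-11.2

Distance in frame 1: 15.2. Distance in frame 3: 4.0.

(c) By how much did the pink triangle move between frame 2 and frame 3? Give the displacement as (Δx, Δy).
(-2.7, 6.3)

The pink triangle was at (15.6, 7.0) in frame 2 and (12.9, 13.3) in frame 3.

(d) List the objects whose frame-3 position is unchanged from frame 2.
none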